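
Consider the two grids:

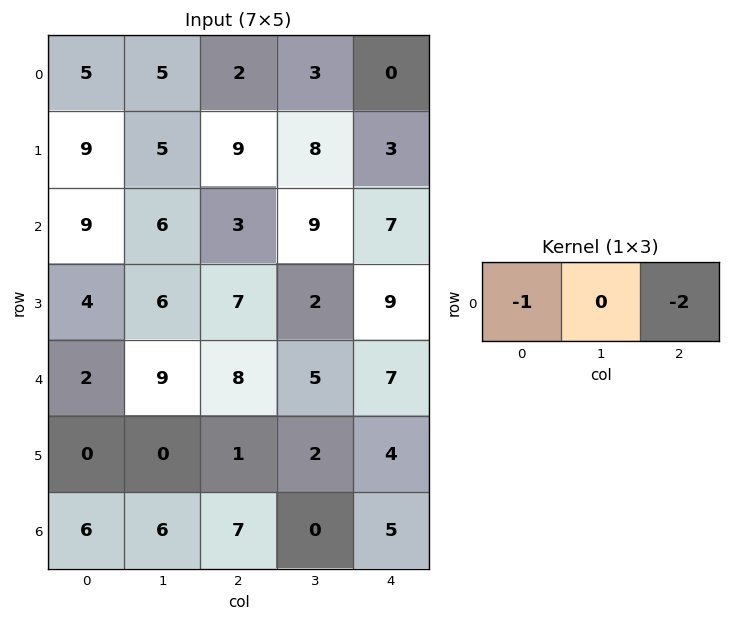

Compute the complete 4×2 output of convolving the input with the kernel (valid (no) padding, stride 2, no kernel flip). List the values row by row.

Output[0,0]: The receptive field on the input at this output position is [5 5 2]. Elementwise product with the kernel and sum: 5·-1 + 2·-2.
Output[0,1]: The receptive field on the input at this output position is [2 3 0]. Elementwise product with the kernel and sum: 2·-1 + 0·-2.

-9 -2
-15 -17
-18 -22
-20 -17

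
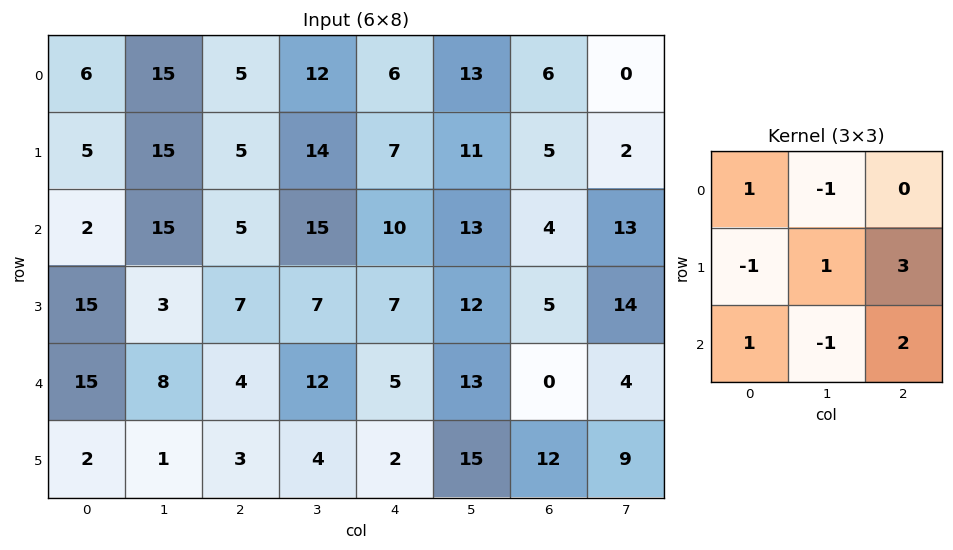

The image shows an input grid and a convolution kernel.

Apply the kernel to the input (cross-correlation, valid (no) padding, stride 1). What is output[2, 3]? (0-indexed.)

The receptive field on the input at this output position is [15 10 13 / 7 7 12 / 12 5 13]. Elementwise product with the kernel and sum: 15·1 + 10·-1 + 7·-1 + 7·1 + 12·3 + 12·1 + 5·-1 + 13·2.

74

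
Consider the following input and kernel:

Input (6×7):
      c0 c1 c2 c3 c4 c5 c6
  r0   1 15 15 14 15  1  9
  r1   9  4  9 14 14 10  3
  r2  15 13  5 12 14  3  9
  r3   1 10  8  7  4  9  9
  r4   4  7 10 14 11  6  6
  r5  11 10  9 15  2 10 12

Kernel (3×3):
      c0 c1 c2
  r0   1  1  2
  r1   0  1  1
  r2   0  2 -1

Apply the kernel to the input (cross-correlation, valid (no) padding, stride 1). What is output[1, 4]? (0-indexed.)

The receptive field on the input at this output position is [14 10 3 / 14 3 9 / 4 9 9]. Elementwise product with the kernel and sum: 14·1 + 10·1 + 3·2 + 3·1 + 9·1 + 9·2 + 9·-1.

51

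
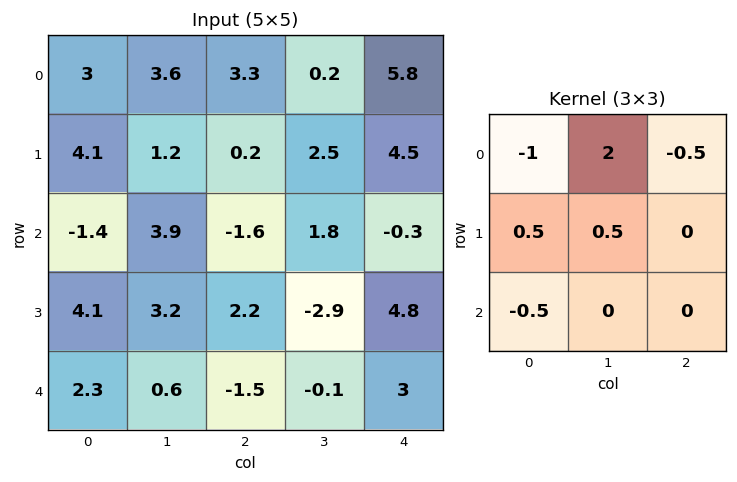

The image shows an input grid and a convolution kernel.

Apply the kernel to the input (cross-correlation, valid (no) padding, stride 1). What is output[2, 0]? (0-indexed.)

The receptive field on the input at this output position is [-1.4 3.9 -1.6 / 4.1 3.2 2.2 / 2.3 0.6 -1.5]. Elementwise product with the kernel and sum: -1.4·-1 + 3.9·2 + -1.6·-0.5 + 4.1·0.5 + 3.2·0.5 + 2.3·-0.5.

12.5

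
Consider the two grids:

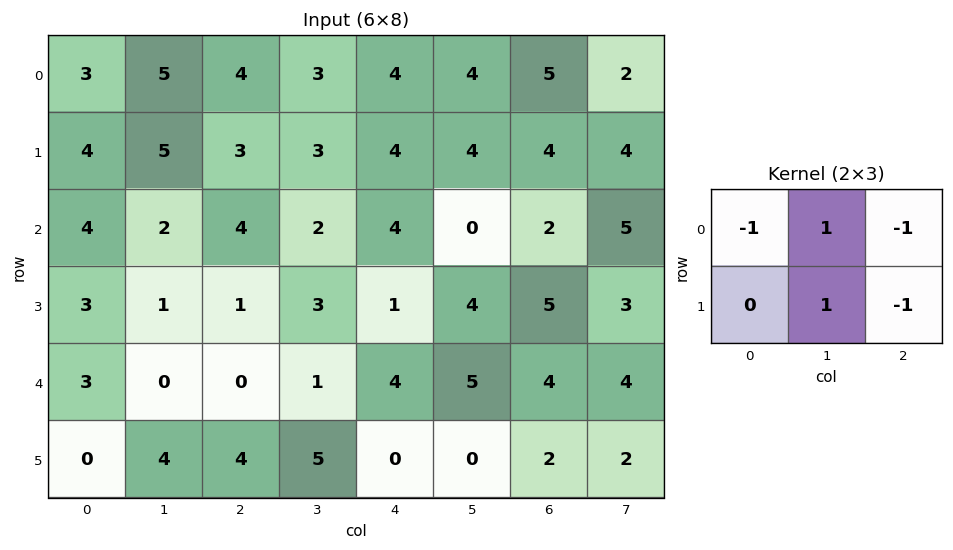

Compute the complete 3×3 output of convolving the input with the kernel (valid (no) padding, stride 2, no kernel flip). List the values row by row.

0 -6 -5
-6 -4 -7
-3 2 -5

Output[0,0]: The receptive field on the input at this output position is [3 5 4 / 4 5 3]. Elementwise product with the kernel and sum: 3·-1 + 5·1 + 4·-1 + 5·1 + 3·-1.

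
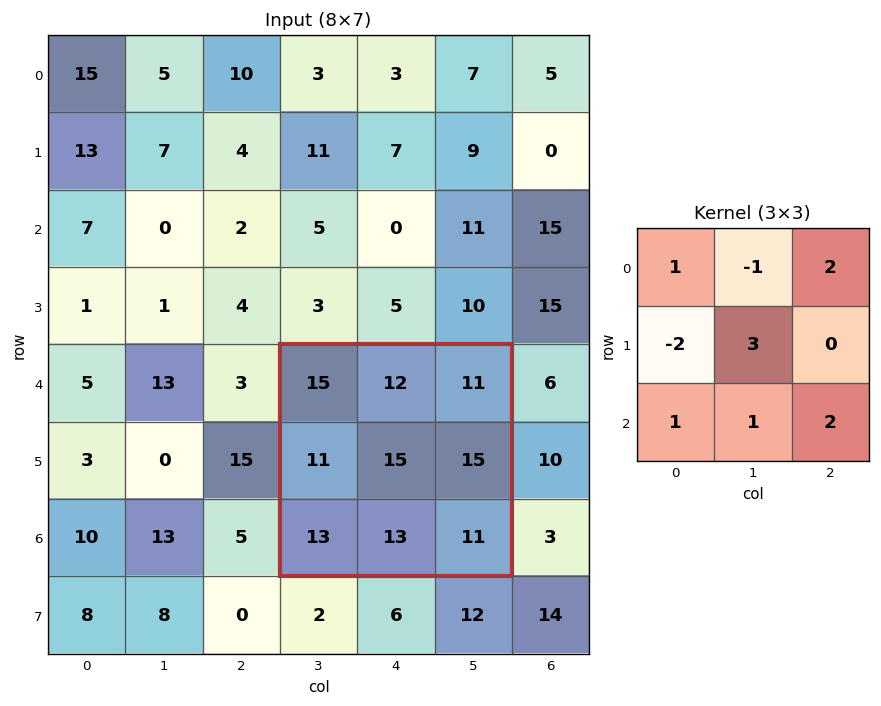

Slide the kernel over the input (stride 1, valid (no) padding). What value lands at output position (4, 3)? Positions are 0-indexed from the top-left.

The receptive field on the input at this output position is [15 12 11 / 11 15 15 / 13 13 11]. Elementwise product with the kernel and sum: 15·1 + 12·-1 + 11·2 + 11·-2 + 15·3 + 13·1 + 13·1 + 11·2.

96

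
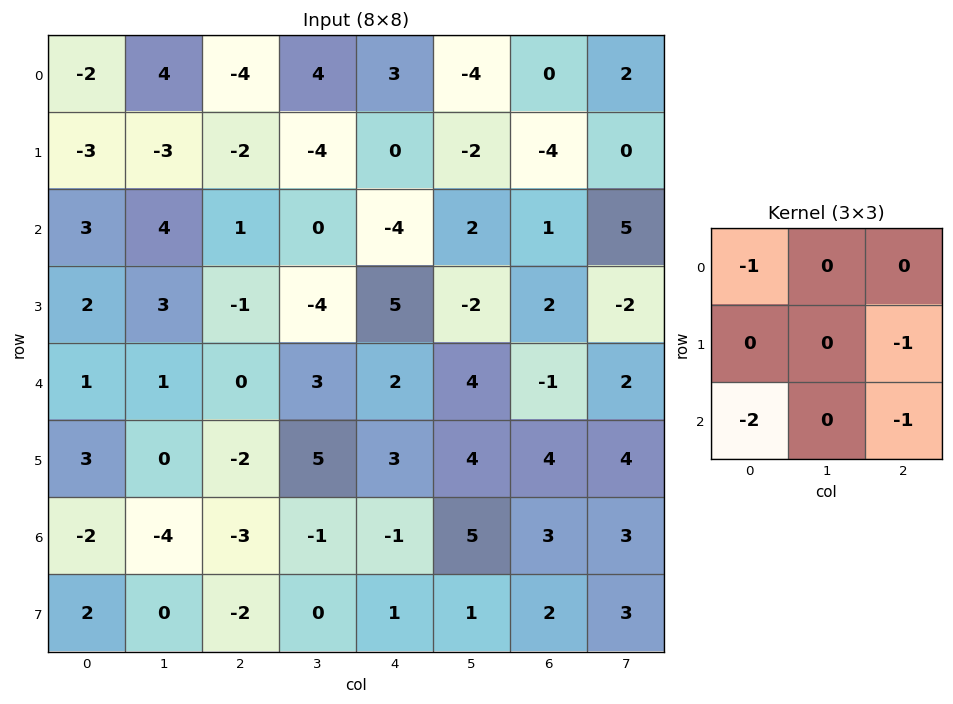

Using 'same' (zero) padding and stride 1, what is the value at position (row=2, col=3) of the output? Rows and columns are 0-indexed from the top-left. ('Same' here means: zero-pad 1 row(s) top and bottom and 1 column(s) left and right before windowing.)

3

The receptive field on the zero-padded input at this output position is [-2 -4 0 / 1 0 -4 / -1 -4 5]. Elementwise product with the kernel and sum: -2·-1 + -4·-1 + -1·-2 + 5·-1.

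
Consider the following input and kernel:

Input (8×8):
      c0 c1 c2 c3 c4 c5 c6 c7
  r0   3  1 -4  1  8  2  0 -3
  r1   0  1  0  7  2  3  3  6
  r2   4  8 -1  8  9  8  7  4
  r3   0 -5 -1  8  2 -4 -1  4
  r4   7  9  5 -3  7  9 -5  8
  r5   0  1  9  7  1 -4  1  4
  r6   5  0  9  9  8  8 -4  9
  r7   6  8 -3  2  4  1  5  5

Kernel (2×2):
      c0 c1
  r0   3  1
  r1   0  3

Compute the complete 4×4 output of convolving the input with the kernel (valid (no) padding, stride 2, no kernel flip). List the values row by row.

Output[0,0]: The receptive field on the input at this output position is [3 1 / 0 1]. Elementwise product with the kernel and sum: 3·3 + 1·1 + 1·3.

13 10 35 15
5 29 23 37
33 33 18 5
39 42 35 12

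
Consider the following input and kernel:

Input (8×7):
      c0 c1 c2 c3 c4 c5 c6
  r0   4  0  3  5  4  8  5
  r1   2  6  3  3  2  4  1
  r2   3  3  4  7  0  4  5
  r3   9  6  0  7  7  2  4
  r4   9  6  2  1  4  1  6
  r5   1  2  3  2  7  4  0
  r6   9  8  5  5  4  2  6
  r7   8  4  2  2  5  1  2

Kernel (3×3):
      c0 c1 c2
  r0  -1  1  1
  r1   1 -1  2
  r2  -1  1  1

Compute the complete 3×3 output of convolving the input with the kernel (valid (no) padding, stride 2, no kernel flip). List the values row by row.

5 13 18
6 13 25
8 22 10

Output[0,0]: The receptive field on the input at this output position is [4 0 3 / 2 6 3 / 3 3 4]. Elementwise product with the kernel and sum: 4·-1 + 0·1 + 3·1 + 2·1 + 6·-1 + 3·2 + 3·-1 + 3·1 + 4·1.
Output[0,1]: The receptive field on the input at this output position is [3 5 4 / 3 3 2 / 4 7 0]. Elementwise product with the kernel and sum: 3·-1 + 5·1 + 4·1 + 3·1 + 3·-1 + 2·2 + 4·-1 + 7·1 + 0·1.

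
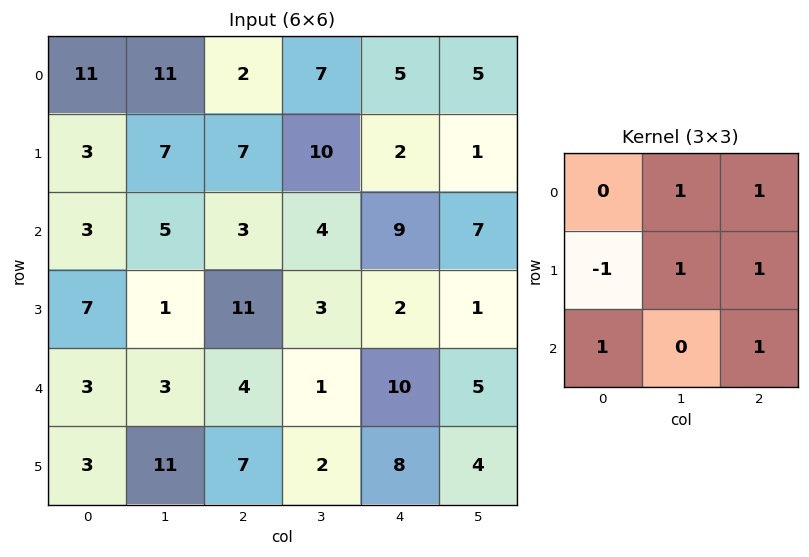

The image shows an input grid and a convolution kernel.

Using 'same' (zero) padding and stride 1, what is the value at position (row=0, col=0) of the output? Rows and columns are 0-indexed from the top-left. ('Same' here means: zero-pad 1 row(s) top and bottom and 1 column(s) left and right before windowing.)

The receptive field on the zero-padded input at this output position is [0 0 0 / 0 11 11 / 0 3 7]. Elementwise product with the kernel and sum: 0·1 + 0·1 + 0·-1 + 11·1 + 11·1 + 0·1 + 7·1.

29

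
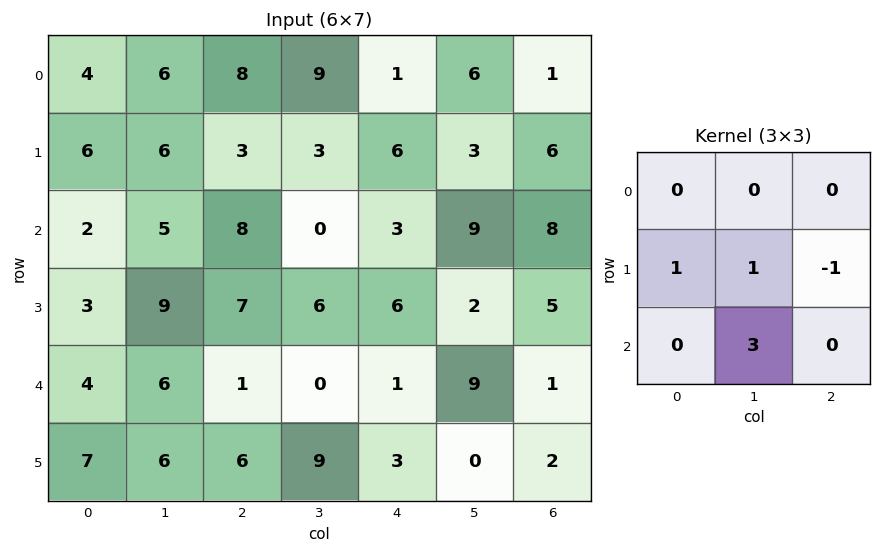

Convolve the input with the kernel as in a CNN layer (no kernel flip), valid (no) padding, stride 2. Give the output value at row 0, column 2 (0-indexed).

The receptive field on the input at this output position is [1 6 1 / 6 3 6 / 3 9 8]. Elementwise product with the kernel and sum: 6·1 + 3·1 + 6·-1 + 9·3.

30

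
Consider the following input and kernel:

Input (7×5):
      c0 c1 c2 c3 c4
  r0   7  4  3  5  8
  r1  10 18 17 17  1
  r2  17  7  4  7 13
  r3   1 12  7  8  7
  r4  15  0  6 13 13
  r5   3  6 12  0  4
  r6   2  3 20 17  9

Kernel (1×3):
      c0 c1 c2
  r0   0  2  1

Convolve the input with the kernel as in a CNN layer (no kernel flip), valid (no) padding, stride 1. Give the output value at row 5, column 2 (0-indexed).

4

The receptive field on the input at this output position is [12 0 4]. Elementwise product with the kernel and sum: 0·2 + 4·1.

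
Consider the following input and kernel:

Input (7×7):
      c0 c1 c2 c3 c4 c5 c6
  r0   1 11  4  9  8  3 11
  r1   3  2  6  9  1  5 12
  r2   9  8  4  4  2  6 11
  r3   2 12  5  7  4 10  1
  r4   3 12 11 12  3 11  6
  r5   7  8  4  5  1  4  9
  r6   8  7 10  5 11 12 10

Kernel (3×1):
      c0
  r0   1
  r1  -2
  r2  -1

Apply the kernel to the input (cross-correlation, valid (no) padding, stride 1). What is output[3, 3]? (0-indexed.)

-22

The receptive field on the input at this output position is [7 / 12 / 5]. Elementwise product with the kernel and sum: 7·1 + 12·-2 + 5·-1.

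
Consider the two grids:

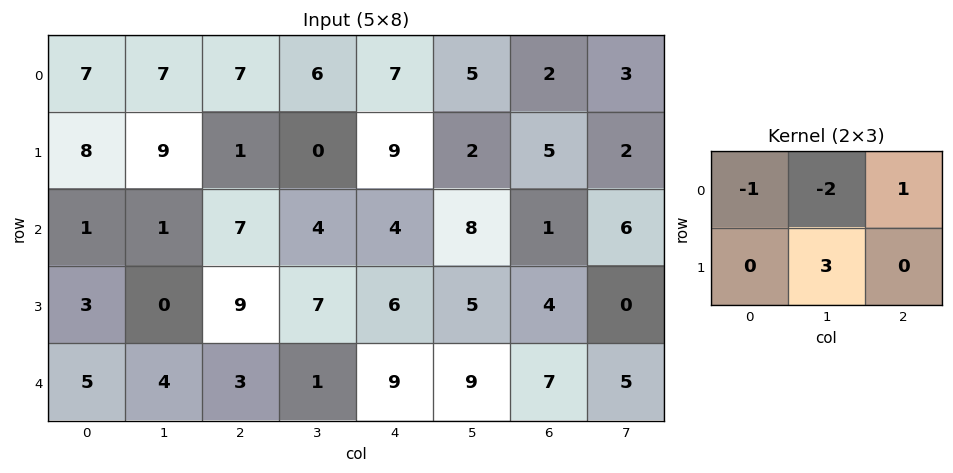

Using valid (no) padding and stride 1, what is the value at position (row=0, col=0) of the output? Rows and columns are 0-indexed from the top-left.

The receptive field on the input at this output position is [7 7 7 / 8 9 1]. Elementwise product with the kernel and sum: 7·-1 + 7·-2 + 7·1 + 9·3.

13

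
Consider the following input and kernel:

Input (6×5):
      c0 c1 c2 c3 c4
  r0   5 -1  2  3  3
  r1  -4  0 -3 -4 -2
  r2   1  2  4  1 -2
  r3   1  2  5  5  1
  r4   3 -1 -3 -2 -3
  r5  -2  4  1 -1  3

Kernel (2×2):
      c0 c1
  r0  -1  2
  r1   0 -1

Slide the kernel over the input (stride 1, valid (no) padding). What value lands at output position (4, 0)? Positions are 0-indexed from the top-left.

-9

The receptive field on the input at this output position is [3 -1 / -2 4]. Elementwise product with the kernel and sum: 3·-1 + -1·2 + 4·-1.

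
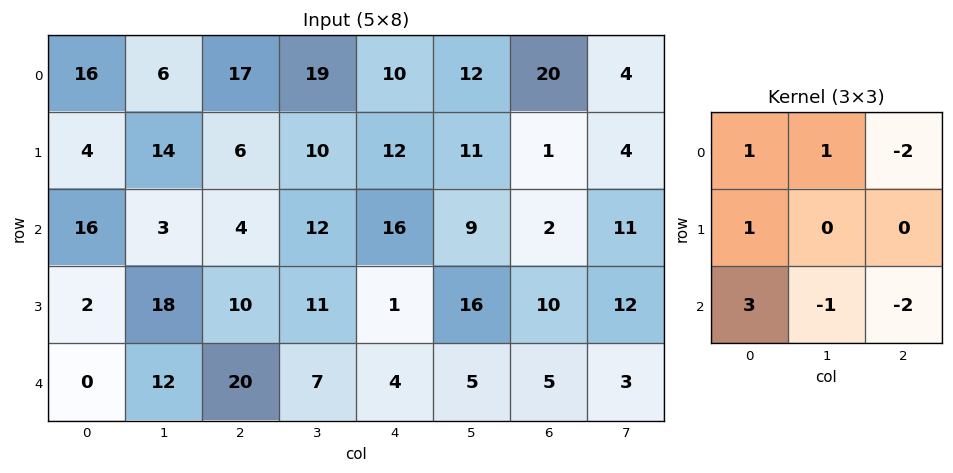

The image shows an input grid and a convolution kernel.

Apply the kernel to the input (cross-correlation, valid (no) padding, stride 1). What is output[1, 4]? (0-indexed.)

The receptive field on the input at this output position is [12 11 1 / 16 9 2 / 1 16 10]. Elementwise product with the kernel and sum: 12·1 + 11·1 + 1·-2 + 16·1 + 1·3 + 16·-1 + 10·-2.

4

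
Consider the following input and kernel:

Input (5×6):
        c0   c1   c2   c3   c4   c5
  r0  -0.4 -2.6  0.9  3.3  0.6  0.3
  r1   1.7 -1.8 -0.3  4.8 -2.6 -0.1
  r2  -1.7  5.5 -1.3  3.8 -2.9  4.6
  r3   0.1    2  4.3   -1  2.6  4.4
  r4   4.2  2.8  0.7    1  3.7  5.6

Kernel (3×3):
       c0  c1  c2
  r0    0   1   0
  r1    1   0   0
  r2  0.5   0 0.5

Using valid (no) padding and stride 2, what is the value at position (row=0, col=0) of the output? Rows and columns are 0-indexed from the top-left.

The receptive field on the input at this output position is [-0.4 -2.6 0.9 / 1.7 -1.8 -0.3 / -1.7 5.5 -1.3]. Elementwise product with the kernel and sum: -2.6·1 + 1.7·1 + -1.7·0.5 + -1.3·0.5.

-2.4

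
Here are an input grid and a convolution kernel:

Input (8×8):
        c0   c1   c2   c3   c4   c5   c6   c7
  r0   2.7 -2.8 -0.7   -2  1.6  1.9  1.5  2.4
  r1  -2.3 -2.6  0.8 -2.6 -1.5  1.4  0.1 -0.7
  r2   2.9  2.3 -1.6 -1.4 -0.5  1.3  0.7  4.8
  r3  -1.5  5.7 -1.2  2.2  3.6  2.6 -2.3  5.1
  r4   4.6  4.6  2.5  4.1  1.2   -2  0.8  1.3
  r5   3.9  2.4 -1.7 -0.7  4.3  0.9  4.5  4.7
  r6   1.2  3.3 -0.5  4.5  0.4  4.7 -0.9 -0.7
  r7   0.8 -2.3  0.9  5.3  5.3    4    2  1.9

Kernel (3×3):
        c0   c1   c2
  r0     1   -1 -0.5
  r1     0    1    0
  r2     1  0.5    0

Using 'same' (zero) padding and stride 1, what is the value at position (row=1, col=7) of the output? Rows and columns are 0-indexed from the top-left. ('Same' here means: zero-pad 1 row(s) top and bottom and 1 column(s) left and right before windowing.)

1.5

The receptive field on the zero-padded input at this output position is [1.5 2.4 0 / 0.1 -0.7 0 / 0.7 4.8 0]. Elementwise product with the kernel and sum: 1.5·1 + 2.4·-1 + 0·-0.5 + -0.7·1 + 0.7·1 + 4.8·0.5.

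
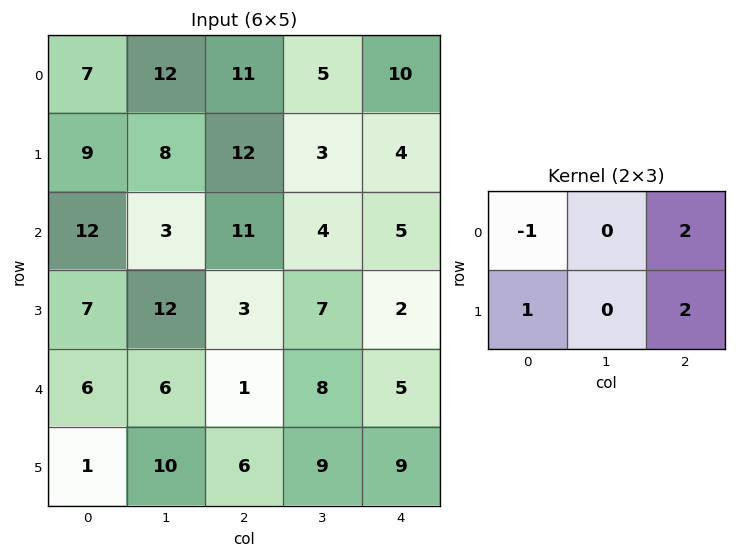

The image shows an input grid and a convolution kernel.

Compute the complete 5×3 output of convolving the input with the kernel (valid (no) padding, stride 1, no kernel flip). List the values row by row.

48 12 29
49 9 17
23 31 6
7 24 12
9 38 33

Output[0,0]: The receptive field on the input at this output position is [7 12 11 / 9 8 12]. Elementwise product with the kernel and sum: 7·-1 + 11·2 + 9·1 + 12·2.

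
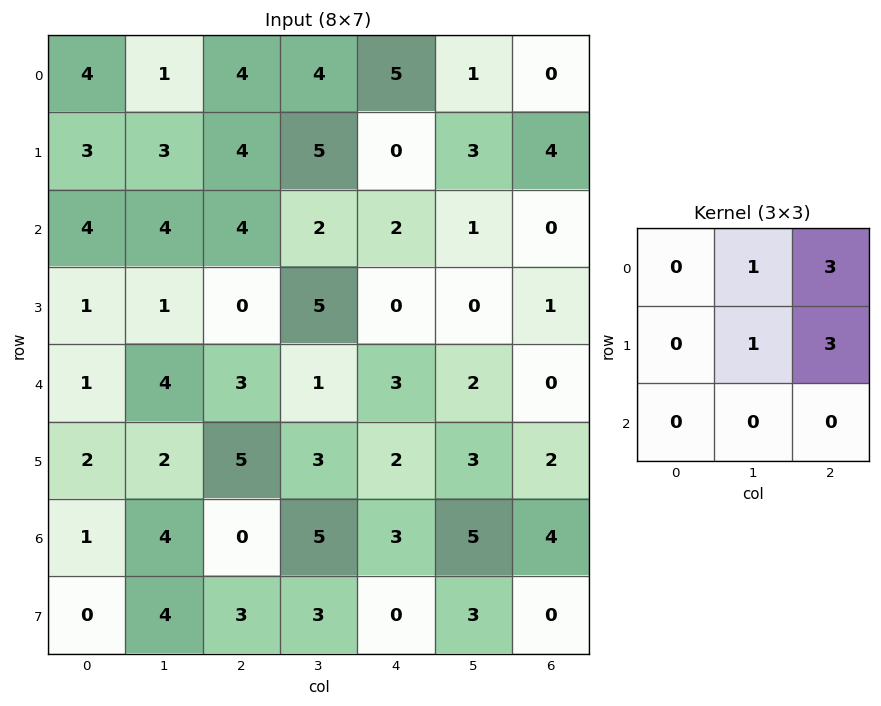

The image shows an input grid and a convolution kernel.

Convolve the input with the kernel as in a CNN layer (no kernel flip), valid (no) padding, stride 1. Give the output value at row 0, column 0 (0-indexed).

The receptive field on the input at this output position is [4 1 4 / 3 3 4 / 4 4 4]. Elementwise product with the kernel and sum: 1·1 + 4·3 + 3·1 + 4·3.

28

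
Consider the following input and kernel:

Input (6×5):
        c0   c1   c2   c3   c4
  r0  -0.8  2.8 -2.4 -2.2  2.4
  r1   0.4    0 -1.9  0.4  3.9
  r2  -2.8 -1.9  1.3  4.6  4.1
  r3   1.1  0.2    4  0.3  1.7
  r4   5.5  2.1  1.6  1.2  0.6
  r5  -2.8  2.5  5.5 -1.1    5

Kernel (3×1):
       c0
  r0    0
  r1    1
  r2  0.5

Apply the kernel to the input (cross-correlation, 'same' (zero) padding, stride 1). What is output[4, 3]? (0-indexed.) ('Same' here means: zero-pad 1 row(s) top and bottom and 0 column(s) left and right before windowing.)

The receptive field on the zero-padded input at this output position is [0.3 / 1.2 / -1.1]. Elementwise product with the kernel and sum: 1.2·1 + -1.1·0.5.

0.65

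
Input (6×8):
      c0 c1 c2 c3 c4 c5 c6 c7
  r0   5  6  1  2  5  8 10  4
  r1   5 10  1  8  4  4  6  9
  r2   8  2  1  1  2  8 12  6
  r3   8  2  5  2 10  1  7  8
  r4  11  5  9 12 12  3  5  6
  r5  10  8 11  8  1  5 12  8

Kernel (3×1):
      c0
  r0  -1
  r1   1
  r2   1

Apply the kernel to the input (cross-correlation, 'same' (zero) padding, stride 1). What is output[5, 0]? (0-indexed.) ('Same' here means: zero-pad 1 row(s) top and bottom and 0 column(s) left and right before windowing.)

-1

The receptive field on the zero-padded input at this output position is [11 / 10 / 0]. Elementwise product with the kernel and sum: 11·-1 + 10·1 + 0·1.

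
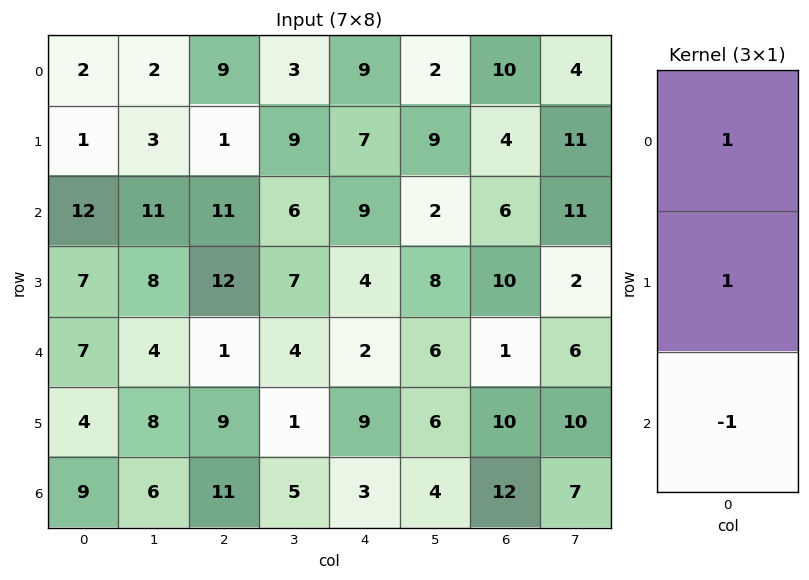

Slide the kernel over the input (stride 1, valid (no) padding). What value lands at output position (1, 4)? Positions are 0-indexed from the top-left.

12

The receptive field on the input at this output position is [7 / 9 / 4]. Elementwise product with the kernel and sum: 7·1 + 9·1 + 4·-1.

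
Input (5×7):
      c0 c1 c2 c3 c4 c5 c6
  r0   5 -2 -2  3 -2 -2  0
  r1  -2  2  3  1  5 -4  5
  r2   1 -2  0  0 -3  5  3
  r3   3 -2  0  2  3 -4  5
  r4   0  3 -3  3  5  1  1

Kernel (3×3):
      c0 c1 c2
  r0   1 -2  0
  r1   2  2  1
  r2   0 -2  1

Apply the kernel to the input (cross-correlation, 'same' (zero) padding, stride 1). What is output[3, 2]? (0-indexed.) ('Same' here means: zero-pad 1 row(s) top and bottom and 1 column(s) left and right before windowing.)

The receptive field on the zero-padded input at this output position is [-2 0 0 / -2 0 2 / 3 -3 3]. Elementwise product with the kernel and sum: -2·1 + 0·-2 + -2·2 + 0·2 + 2·1 + -3·-2 + 3·1.

5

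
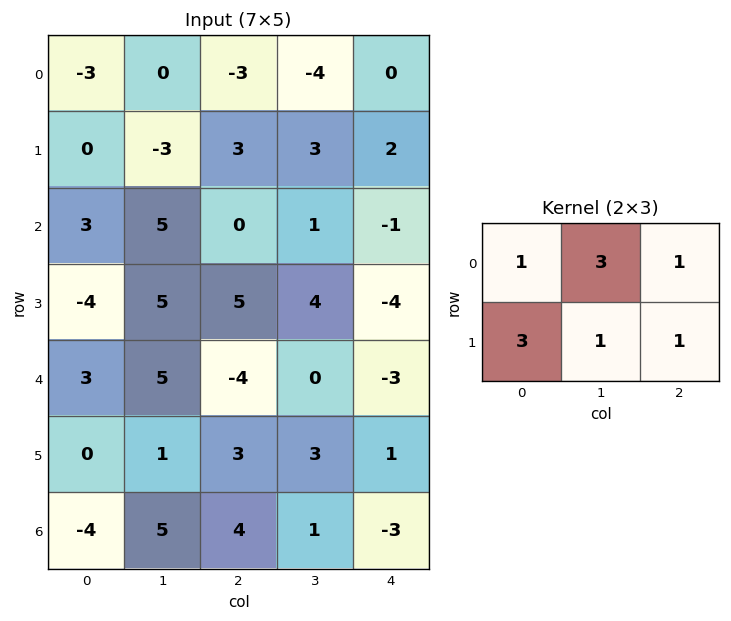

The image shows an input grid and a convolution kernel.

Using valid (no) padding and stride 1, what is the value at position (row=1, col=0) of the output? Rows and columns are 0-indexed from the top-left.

8

The receptive field on the input at this output position is [0 -3 3 / 3 5 0]. Elementwise product with the kernel and sum: 0·1 + -3·3 + 3·1 + 3·3 + 5·1 + 0·1.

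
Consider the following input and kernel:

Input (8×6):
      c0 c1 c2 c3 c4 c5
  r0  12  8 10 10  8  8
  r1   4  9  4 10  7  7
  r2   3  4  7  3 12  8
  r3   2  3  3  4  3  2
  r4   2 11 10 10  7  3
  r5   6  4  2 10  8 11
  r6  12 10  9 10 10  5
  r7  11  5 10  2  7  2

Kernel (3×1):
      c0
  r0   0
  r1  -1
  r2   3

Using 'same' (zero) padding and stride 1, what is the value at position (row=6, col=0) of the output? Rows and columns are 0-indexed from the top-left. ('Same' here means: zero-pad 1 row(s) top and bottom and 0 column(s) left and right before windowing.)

The receptive field on the zero-padded input at this output position is [6 / 12 / 11]. Elementwise product with the kernel and sum: 12·-1 + 11·3.

21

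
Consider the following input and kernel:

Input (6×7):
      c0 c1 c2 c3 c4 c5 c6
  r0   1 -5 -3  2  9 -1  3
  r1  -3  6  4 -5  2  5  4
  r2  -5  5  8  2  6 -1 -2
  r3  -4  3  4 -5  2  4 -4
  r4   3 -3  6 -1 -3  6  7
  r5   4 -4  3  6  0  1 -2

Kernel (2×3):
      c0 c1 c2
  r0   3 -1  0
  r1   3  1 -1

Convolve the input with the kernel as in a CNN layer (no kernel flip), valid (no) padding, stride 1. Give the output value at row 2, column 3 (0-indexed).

The receptive field on the input at this output position is [2 6 -1 / -5 2 4]. Elementwise product with the kernel and sum: 2·3 + 6·-1 + -5·3 + 2·1 + 4·-1.

-17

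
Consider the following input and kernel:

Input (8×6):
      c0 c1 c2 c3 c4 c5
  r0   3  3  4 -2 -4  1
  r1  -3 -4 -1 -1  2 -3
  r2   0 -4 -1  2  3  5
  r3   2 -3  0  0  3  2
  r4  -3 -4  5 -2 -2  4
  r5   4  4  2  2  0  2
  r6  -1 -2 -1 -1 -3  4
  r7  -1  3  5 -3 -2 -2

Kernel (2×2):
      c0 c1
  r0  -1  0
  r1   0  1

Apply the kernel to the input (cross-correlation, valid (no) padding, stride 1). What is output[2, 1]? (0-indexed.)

4

The receptive field on the input at this output position is [-4 -1 / -3 0]. Elementwise product with the kernel and sum: -4·-1 + 0·1.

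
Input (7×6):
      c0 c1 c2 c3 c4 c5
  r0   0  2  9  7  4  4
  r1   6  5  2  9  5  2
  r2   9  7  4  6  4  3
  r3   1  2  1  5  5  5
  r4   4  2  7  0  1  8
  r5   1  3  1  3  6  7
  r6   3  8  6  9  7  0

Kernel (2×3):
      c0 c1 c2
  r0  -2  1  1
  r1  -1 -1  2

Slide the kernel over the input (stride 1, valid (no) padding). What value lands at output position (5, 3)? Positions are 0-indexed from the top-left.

The receptive field on the input at this output position is [3 6 7 / 9 7 0]. Elementwise product with the kernel and sum: 3·-2 + 6·1 + 7·1 + 9·-1 + 7·-1 + 0·2.

-9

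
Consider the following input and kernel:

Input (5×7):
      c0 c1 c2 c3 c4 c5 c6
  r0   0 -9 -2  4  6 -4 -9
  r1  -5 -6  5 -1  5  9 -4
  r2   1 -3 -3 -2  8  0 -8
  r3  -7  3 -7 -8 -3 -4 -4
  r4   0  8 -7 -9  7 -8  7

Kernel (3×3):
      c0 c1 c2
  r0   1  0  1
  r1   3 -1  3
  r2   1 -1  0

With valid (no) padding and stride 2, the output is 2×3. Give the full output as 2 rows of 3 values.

Output[0,0]: The receptive field on the input at this output position is [0 -9 -2 / -5 -6 5 / 1 -3 -3]. Elementwise product with the kernel and sum: 0·1 + -2·1 + -5·3 + -6·-1 + 5·3 + 1·1 + -3·-1.

8 34 -1
-55 -15 -2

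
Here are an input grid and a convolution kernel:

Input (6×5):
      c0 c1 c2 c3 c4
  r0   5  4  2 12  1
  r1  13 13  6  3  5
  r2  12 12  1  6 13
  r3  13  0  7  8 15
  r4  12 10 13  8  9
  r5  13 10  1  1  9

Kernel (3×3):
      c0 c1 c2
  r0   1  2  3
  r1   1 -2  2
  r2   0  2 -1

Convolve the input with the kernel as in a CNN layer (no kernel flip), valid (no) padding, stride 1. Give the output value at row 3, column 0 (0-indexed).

The receptive field on the input at this output position is [13 0 7 / 12 10 13 / 13 10 1]. Elementwise product with the kernel and sum: 13·1 + 0·2 + 7·3 + 12·1 + 10·-2 + 13·2 + 10·2 + 1·-1.

71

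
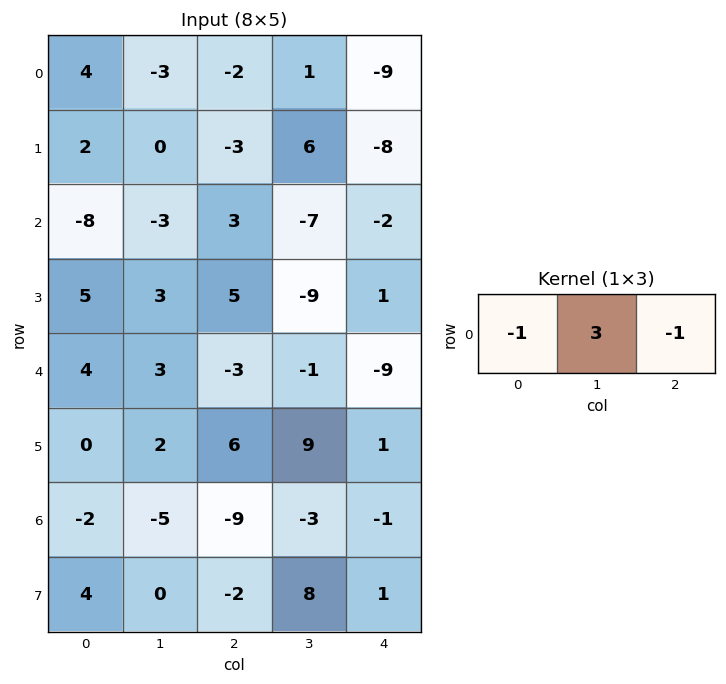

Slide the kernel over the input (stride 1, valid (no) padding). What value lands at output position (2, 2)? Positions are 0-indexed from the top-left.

The receptive field on the input at this output position is [3 -7 -2]. Elementwise product with the kernel and sum: 3·-1 + -7·3 + -2·-1.

-22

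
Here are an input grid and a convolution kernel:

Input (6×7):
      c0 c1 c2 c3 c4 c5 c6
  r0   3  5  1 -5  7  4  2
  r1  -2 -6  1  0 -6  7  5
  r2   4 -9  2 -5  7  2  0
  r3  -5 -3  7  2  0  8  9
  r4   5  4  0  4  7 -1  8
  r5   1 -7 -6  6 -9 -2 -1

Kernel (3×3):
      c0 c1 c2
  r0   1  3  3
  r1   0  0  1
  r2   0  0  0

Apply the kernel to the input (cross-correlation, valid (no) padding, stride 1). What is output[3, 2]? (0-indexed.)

20

The receptive field on the input at this output position is [7 2 0 / 0 4 7 / -6 6 -9]. Elementwise product with the kernel and sum: 7·1 + 2·3 + 0·3 + 7·1.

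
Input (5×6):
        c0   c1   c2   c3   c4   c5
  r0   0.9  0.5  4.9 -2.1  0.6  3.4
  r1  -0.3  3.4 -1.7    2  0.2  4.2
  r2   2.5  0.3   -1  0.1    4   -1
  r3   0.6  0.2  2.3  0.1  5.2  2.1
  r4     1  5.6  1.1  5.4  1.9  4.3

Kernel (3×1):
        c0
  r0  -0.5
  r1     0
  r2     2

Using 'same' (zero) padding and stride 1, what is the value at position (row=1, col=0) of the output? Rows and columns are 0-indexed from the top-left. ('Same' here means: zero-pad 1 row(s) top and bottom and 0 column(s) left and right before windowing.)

The receptive field on the zero-padded input at this output position is [0.9 / -0.3 / 2.5]. Elementwise product with the kernel and sum: 0.9·-0.5 + 2.5·2.

4.55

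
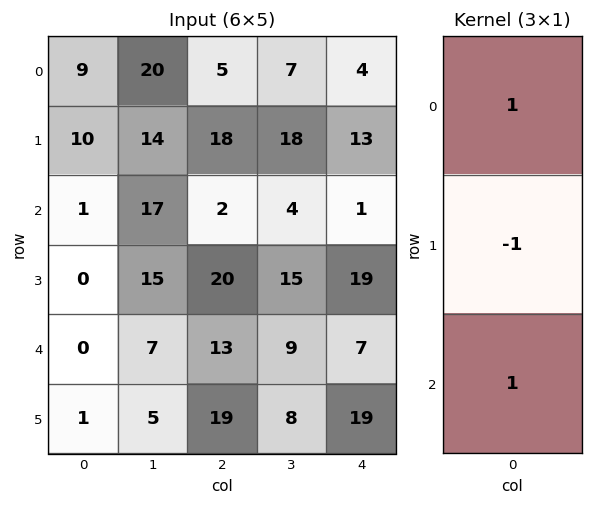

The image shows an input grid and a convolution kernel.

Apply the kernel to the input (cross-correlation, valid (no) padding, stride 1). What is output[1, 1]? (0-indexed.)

12

The receptive field on the input at this output position is [14 / 17 / 15]. Elementwise product with the kernel and sum: 14·1 + 17·-1 + 15·1.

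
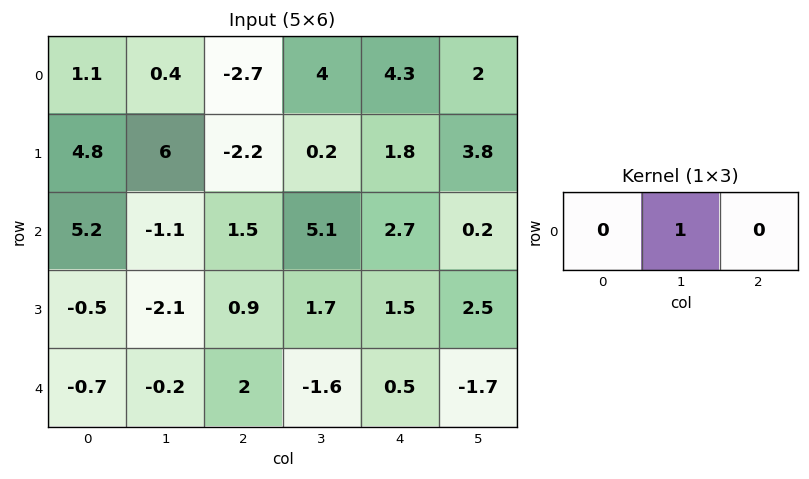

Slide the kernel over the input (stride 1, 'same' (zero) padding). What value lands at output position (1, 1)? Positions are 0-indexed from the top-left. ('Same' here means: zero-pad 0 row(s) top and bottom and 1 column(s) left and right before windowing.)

6

The receptive field on the zero-padded input at this output position is [4.8 6 -2.2]. Elementwise product with the kernel and sum: 6·1.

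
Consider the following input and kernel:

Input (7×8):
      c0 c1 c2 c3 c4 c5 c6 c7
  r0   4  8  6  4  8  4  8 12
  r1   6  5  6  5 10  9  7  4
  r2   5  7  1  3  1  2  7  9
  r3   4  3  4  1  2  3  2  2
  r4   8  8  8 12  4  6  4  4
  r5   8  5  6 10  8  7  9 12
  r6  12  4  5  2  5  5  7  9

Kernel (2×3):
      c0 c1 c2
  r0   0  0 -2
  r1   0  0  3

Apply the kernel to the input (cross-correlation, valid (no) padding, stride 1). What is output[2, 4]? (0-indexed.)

-8

The receptive field on the input at this output position is [1 2 7 / 2 3 2]. Elementwise product with the kernel and sum: 7·-2 + 2·3.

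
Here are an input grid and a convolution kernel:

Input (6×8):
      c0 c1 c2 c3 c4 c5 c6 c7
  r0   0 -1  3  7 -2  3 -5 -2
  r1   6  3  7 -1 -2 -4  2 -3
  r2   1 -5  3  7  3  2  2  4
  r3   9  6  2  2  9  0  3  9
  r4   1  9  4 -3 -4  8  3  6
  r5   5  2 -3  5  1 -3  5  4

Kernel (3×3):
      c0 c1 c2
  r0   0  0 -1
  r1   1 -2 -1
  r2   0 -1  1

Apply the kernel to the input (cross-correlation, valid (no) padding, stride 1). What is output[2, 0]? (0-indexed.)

-13

The receptive field on the input at this output position is [1 -5 3 / 9 6 2 / 1 9 4]. Elementwise product with the kernel and sum: 3·-1 + 9·1 + 6·-2 + 2·-1 + 9·-1 + 4·1.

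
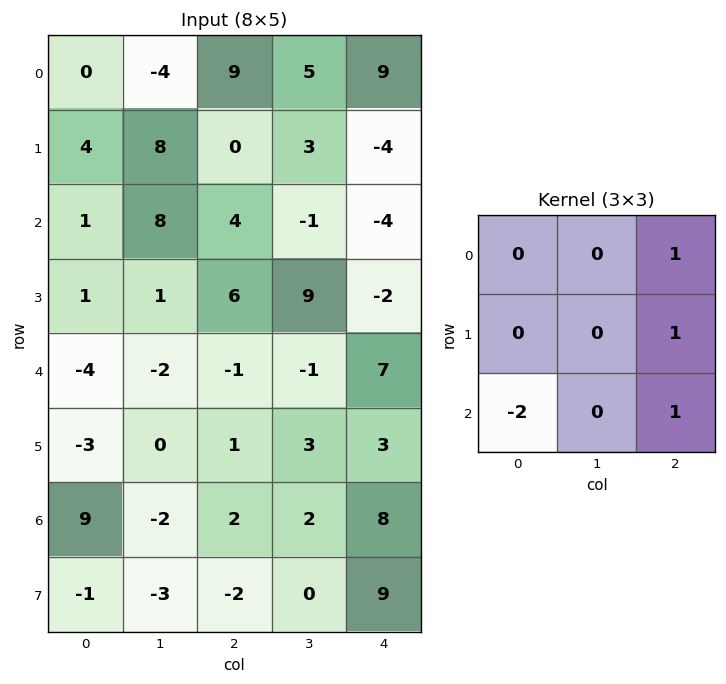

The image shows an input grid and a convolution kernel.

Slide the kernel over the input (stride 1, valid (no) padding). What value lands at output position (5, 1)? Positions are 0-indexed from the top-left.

11

The receptive field on the input at this output position is [0 1 3 / -2 2 2 / -3 -2 0]. Elementwise product with the kernel and sum: 3·1 + 2·1 + -3·-2 + 0·1.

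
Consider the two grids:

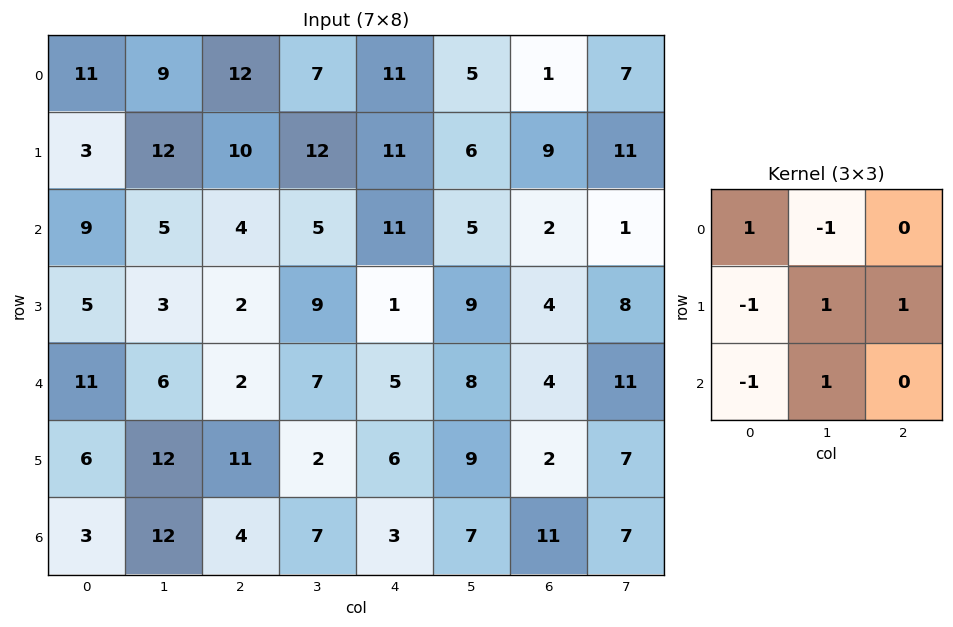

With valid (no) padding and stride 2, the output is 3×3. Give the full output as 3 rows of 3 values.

Output[0,0]: The receptive field on the input at this output position is [11 9 12 / 3 12 10 / 9 5 4]. Elementwise product with the kernel and sum: 11·1 + 9·-1 + 3·-1 + 12·1 + 10·1 + 9·-1 + 5·1.

17 19 4
-1 12 21
31 -5 6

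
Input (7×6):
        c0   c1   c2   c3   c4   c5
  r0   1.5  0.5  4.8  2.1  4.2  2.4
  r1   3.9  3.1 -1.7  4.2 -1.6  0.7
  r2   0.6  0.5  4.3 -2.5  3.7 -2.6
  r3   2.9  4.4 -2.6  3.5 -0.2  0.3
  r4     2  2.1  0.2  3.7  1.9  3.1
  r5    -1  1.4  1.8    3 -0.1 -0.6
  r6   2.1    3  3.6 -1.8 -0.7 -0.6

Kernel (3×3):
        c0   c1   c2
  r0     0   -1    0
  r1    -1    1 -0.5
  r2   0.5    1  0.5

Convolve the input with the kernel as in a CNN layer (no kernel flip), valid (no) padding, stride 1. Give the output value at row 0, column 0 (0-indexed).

The receptive field on the input at this output position is [1.5 0.5 4.8 / 3.9 3.1 -1.7 / 0.6 0.5 4.3]. Elementwise product with the kernel and sum: 0.5·-1 + 3.9·-1 + 3.1·1 + -1.7·-0.5 + 0.6·0.5 + 0.5·1 + 4.3·0.5.

2.5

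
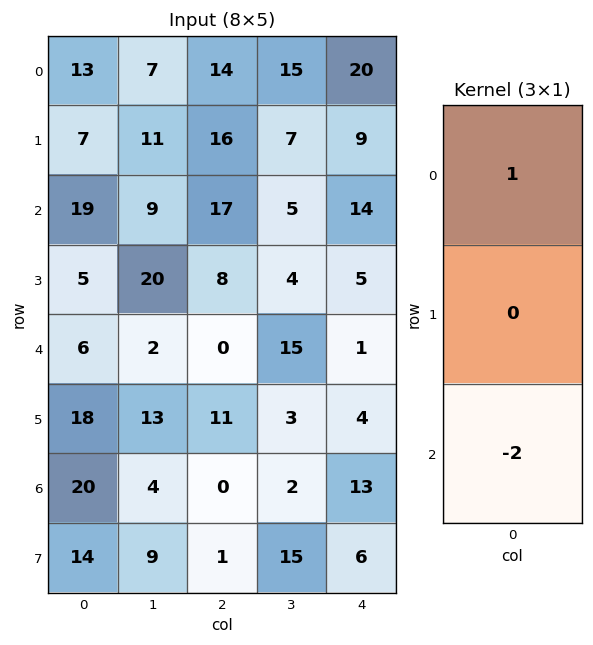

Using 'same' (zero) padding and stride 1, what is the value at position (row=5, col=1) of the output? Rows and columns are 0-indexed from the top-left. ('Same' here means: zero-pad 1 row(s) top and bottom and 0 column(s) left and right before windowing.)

The receptive field on the zero-padded input at this output position is [2 / 13 / 4]. Elementwise product with the kernel and sum: 2·1 + 4·-2.

-6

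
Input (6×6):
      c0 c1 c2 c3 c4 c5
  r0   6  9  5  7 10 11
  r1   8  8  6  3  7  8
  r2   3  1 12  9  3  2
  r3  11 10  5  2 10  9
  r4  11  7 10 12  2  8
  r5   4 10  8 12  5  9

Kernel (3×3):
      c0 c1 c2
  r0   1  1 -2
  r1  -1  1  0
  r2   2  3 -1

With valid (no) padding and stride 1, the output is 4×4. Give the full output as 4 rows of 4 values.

Output[0,0]: The receptive field on the input at this output position is [6 9 5 / 8 8 6 / 3 1 12]. Elementwise product with the kernel and sum: 6·1 + 9·1 + 5·-2 + 8·-1 + 8·1 + 3·2 + 1·3 + 12·-1.
Output[0,1]: The receptive field on the input at this output position is [9 5 7 / 8 6 3 / 1 12 9]. Elementwise product with the kernel and sum: 9·1 + 5·1 + 7·-2 + 8·-1 + 6·1 + 1·2 + 12·3 + 9·-1.

2 27 37 24
49 52 -2 13
12 22 66 38
37 46 36 14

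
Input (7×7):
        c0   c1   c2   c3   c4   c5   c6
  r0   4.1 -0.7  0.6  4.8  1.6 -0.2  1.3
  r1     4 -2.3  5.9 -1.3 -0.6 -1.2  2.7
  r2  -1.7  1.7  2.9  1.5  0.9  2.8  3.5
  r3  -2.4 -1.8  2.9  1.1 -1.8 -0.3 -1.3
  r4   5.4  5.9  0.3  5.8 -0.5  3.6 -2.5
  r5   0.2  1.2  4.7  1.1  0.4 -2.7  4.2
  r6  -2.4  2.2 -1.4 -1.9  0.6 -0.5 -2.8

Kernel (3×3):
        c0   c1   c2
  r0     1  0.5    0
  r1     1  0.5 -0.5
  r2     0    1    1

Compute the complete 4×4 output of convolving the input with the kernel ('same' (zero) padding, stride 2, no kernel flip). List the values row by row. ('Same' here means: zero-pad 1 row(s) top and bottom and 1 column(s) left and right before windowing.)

4.1 1.8 3.9 3.15
-3.9 7.05 -3.15 3.4
-0.05 8.6 1.65 5.6
-2.2 6 -0.05 -2.5

Output[0,0]: The receptive field on the zero-padded input at this output position is [0 0 0 / 0 4.1 -0.7 / 0 4 -2.3]. Elementwise product with the kernel and sum: 0·1 + 0·0.5 + 0·1 + 4.1·0.5 + -0.7·-0.5 + 4·1 + -2.3·1.
Output[0,1]: The receptive field on the zero-padded input at this output position is [0 0 0 / -0.7 0.6 4.8 / -2.3 5.9 -1.3]. Elementwise product with the kernel and sum: 0·1 + 0·0.5 + -0.7·1 + 0.6·0.5 + 4.8·-0.5 + 5.9·1 + -1.3·1.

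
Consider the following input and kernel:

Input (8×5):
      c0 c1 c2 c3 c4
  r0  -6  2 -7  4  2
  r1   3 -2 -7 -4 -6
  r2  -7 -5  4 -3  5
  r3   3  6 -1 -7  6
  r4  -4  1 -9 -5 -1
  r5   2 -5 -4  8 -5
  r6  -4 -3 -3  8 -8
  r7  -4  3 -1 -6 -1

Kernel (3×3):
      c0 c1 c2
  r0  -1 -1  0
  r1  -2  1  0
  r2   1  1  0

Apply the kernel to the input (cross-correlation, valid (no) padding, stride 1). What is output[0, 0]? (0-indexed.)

The receptive field on the input at this output position is [-6 2 -7 / 3 -2 -7 / -7 -5 4]. Elementwise product with the kernel and sum: -6·-1 + 2·-1 + 3·-2 + -2·1 + -7·1 + -5·1.

-16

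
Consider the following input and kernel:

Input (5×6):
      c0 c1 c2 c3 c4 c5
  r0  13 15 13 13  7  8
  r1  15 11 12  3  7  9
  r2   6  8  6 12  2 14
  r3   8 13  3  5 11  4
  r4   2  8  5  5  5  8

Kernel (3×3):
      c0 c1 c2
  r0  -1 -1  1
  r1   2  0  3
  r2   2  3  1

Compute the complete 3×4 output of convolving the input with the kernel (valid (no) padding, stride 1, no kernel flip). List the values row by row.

Output[0,0]: The receptive field on the input at this output position is [13 15 13 / 15 11 12 / 6 8 6]. Elementwise product with the kernel and sum: 13·-1 + 15·-1 + 13·1 + 15·2 + 12·3 + 6·2 + 8·3 + 6·1.
Output[0,1]: The receptive field on the input at this output position is [15 13 13 / 11 12 3 / 8 6 12]. Elementwise product with the kernel and sum: 15·-1 + 13·-1 + 13·1 + 11·2 + 3·3 + 8·2 + 6·3 + 12·1.

93 62 76 65
74 72 42 112
50 75 53 55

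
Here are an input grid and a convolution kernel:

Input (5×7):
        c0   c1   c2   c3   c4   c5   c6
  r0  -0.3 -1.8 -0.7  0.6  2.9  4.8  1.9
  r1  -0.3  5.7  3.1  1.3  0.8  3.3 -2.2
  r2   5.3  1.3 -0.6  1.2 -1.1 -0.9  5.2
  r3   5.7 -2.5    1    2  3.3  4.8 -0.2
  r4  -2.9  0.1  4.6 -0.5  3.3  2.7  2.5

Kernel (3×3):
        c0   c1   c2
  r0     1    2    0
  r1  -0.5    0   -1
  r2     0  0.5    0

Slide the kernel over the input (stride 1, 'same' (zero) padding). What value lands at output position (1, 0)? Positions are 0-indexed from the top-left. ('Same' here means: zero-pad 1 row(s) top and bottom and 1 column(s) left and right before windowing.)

-3.65

The receptive field on the zero-padded input at this output position is [0 -0.3 -1.8 / 0 -0.3 5.7 / 0 5.3 1.3]. Elementwise product with the kernel and sum: 0·1 + -0.3·2 + 0·-0.5 + 5.7·-1 + 5.3·0.5.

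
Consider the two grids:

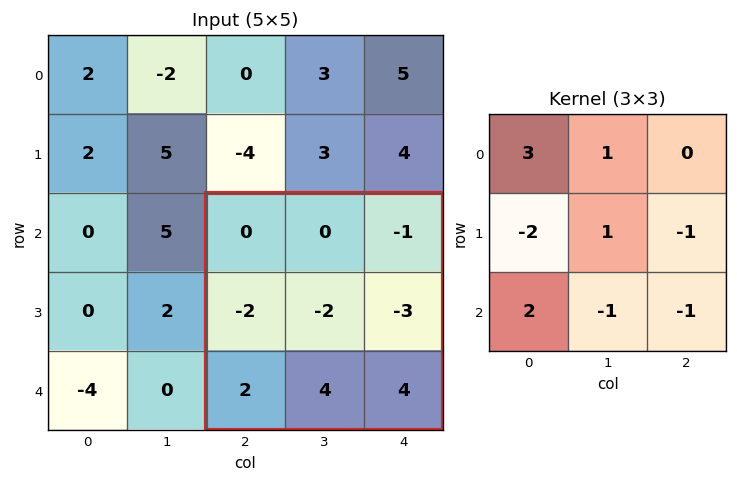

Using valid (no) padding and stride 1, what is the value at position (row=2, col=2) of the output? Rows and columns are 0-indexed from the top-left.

1

The receptive field on the input at this output position is [0 0 -1 / -2 -2 -3 / 2 4 4]. Elementwise product with the kernel and sum: 0·3 + 0·1 + -2·-2 + -2·1 + -3·-1 + 2·2 + 4·-1 + 4·-1.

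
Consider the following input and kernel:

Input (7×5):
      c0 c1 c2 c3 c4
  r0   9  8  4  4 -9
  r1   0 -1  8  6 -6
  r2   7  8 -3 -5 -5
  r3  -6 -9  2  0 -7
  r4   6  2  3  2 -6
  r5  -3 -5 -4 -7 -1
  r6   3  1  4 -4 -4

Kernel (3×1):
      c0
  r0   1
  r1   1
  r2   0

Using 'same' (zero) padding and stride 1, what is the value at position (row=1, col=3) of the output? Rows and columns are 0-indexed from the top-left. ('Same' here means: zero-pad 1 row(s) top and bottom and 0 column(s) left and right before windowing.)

10

The receptive field on the zero-padded input at this output position is [4 / 6 / -5]. Elementwise product with the kernel and sum: 4·1 + 6·1.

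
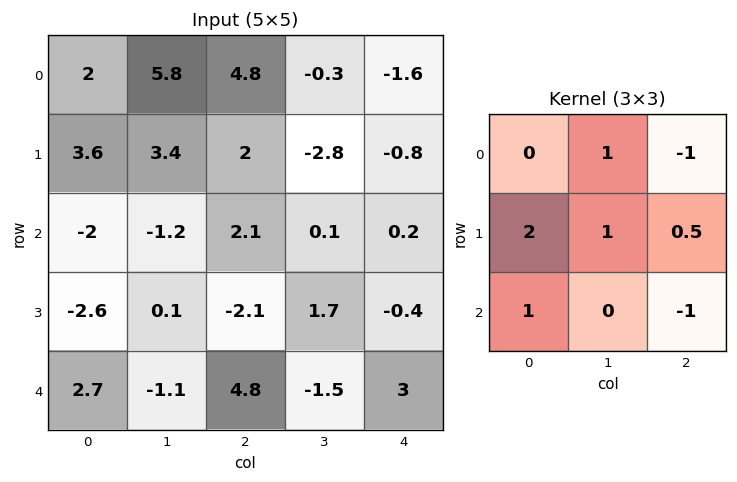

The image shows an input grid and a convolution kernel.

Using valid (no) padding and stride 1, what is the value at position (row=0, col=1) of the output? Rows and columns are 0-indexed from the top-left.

The receptive field on the input at this output position is [5.8 4.8 -0.3 / 3.4 2 -2.8 / -1.2 2.1 0.1]. Elementwise product with the kernel and sum: 4.8·1 + -0.3·-1 + 3.4·2 + 2·1 + -2.8·0.5 + -1.2·1 + 0.1·-1.

11.2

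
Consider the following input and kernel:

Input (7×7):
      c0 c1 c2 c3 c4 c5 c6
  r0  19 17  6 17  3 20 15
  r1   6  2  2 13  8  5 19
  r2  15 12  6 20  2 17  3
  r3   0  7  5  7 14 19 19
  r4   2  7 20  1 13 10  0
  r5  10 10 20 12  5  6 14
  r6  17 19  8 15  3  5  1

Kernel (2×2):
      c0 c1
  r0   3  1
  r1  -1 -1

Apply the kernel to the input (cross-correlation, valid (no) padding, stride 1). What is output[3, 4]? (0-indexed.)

38

The receptive field on the input at this output position is [14 19 / 13 10]. Elementwise product with the kernel and sum: 14·3 + 19·1 + 13·-1 + 10·-1.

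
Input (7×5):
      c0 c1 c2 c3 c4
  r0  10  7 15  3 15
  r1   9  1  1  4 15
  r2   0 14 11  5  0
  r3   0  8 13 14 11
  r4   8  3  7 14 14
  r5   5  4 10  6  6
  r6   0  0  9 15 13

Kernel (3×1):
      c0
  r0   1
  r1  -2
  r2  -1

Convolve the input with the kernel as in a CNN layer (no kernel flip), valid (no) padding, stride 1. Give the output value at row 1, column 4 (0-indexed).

4

The receptive field on the input at this output position is [15 / 0 / 11]. Elementwise product with the kernel and sum: 15·1 + 0·-2 + 11·-1.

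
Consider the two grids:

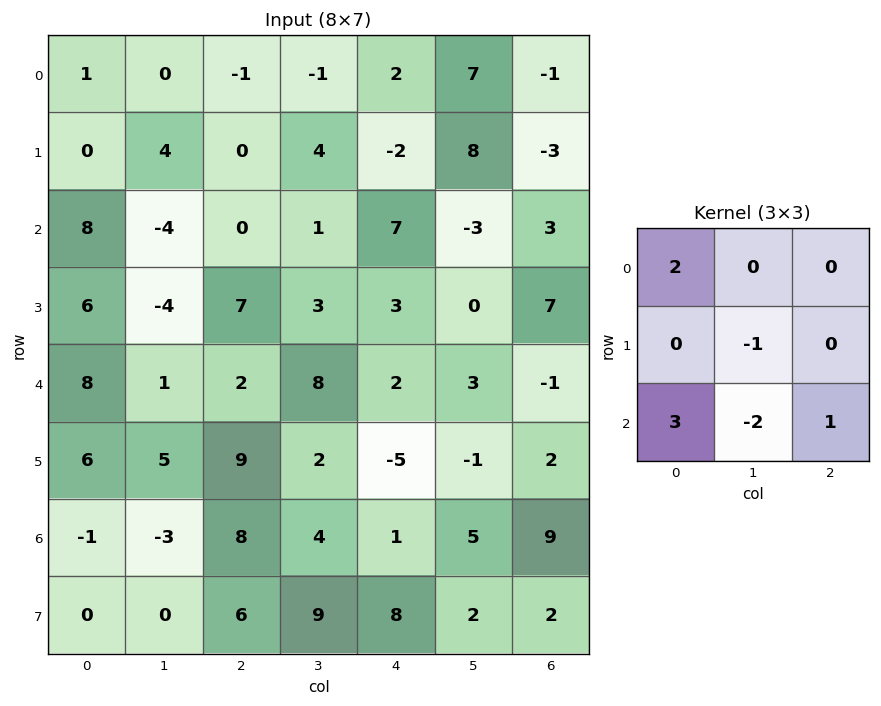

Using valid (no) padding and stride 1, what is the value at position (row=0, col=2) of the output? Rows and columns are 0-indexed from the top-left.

The receptive field on the input at this output position is [-1 -1 2 / 0 4 -2 / 0 1 7]. Elementwise product with the kernel and sum: -1·2 + 4·-1 + 0·3 + 1·-2 + 7·1.

-1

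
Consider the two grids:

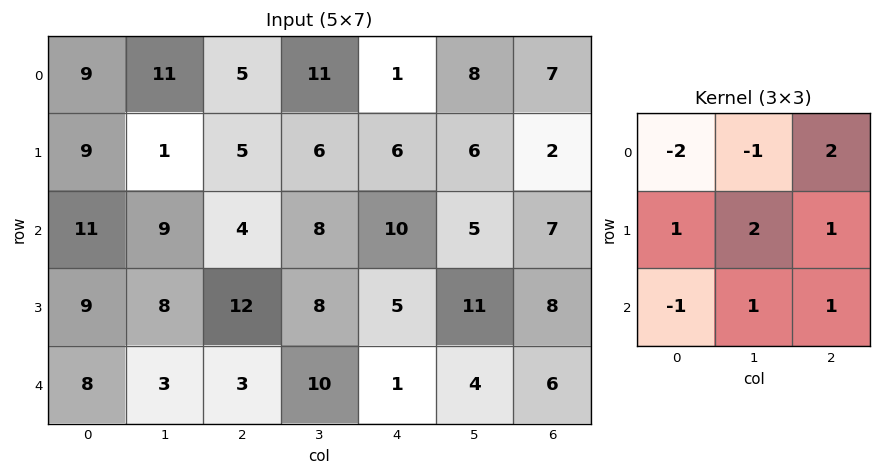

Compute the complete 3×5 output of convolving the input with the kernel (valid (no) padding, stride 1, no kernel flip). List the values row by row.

-1 15 18 24 26
35 42 27 35 27
12 44 45 8 33

Output[0,0]: The receptive field on the input at this output position is [9 11 5 / 9 1 5 / 11 9 4]. Elementwise product with the kernel and sum: 9·-2 + 11·-1 + 5·2 + 9·1 + 1·2 + 5·1 + 11·-1 + 9·1 + 4·1.
Output[0,1]: The receptive field on the input at this output position is [11 5 11 / 1 5 6 / 9 4 8]. Elementwise product with the kernel and sum: 11·-2 + 5·-1 + 11·2 + 1·1 + 5·2 + 6·1 + 9·-1 + 4·1 + 8·1.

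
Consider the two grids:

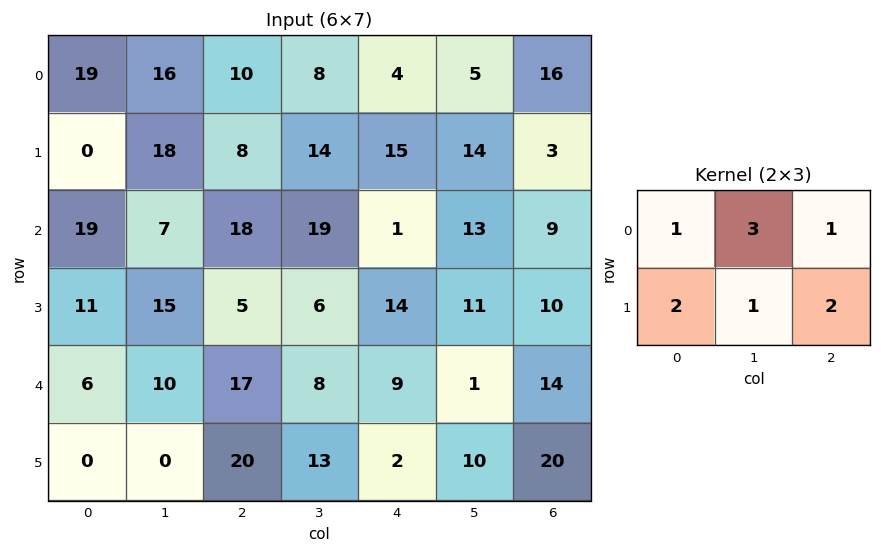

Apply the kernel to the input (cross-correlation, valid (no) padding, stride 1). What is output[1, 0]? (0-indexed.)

143

The receptive field on the input at this output position is [0 18 8 / 19 7 18]. Elementwise product with the kernel and sum: 0·1 + 18·3 + 8·1 + 19·2 + 7·1 + 18·2.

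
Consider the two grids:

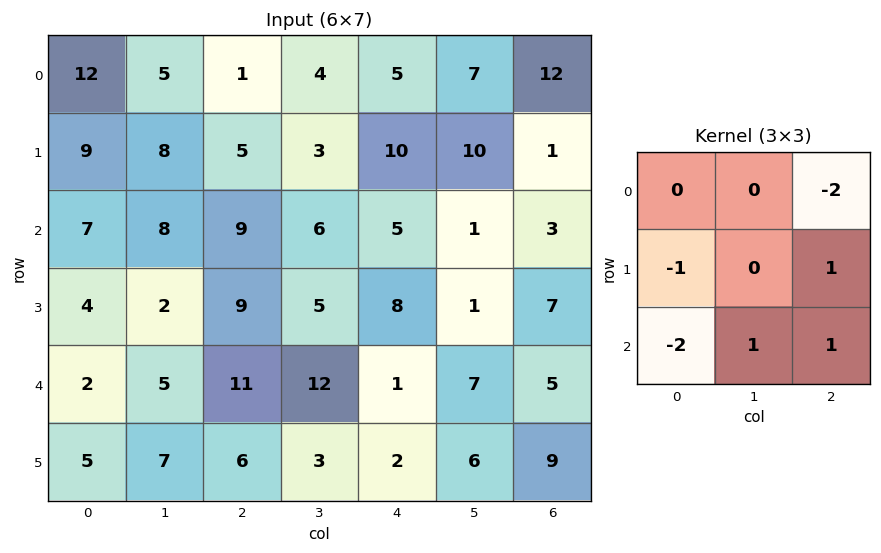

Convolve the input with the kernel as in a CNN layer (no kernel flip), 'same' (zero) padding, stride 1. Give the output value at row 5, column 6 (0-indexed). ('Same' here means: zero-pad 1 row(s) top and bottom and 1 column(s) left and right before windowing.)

-6

The receptive field on the zero-padded input at this output position is [7 5 0 / 6 9 0 / 0 0 0]. Elementwise product with the kernel and sum: 0·-2 + 6·-1 + 0·1 + 0·-2 + 0·1 + 0·1.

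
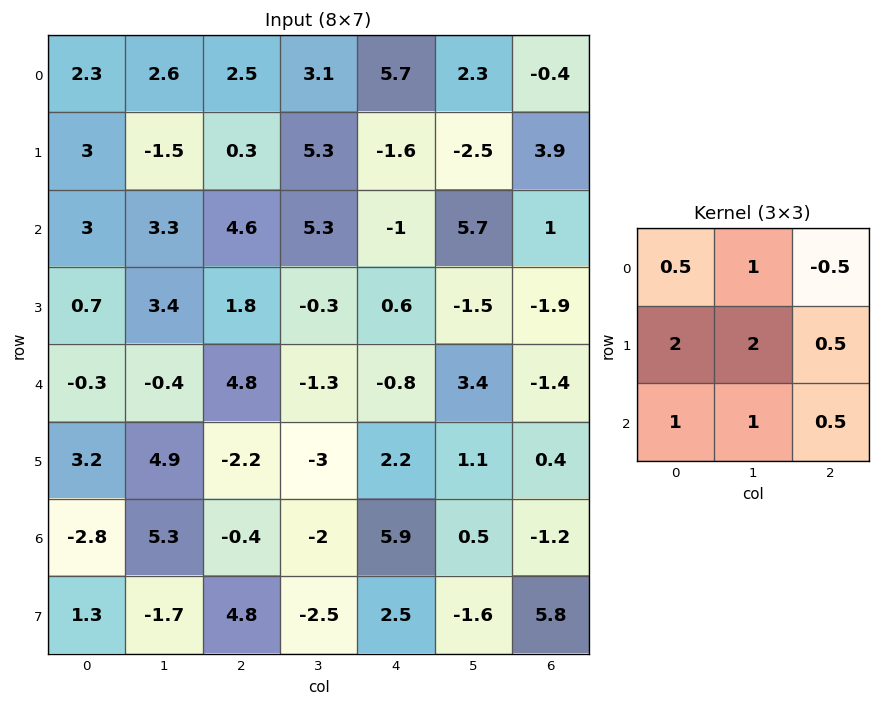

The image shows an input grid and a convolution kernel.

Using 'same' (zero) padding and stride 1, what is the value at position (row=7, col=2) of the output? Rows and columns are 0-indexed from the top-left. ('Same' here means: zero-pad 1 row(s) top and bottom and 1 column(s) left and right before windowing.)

8.2

The receptive field on the zero-padded input at this output position is [5.3 -0.4 -2 / -1.7 4.8 -2.5 / 0 0 0]. Elementwise product with the kernel and sum: 5.3·0.5 + -0.4·1 + -2·-0.5 + -1.7·2 + 4.8·2 + -2.5·0.5 + 0·1 + 0·1 + 0·0.5.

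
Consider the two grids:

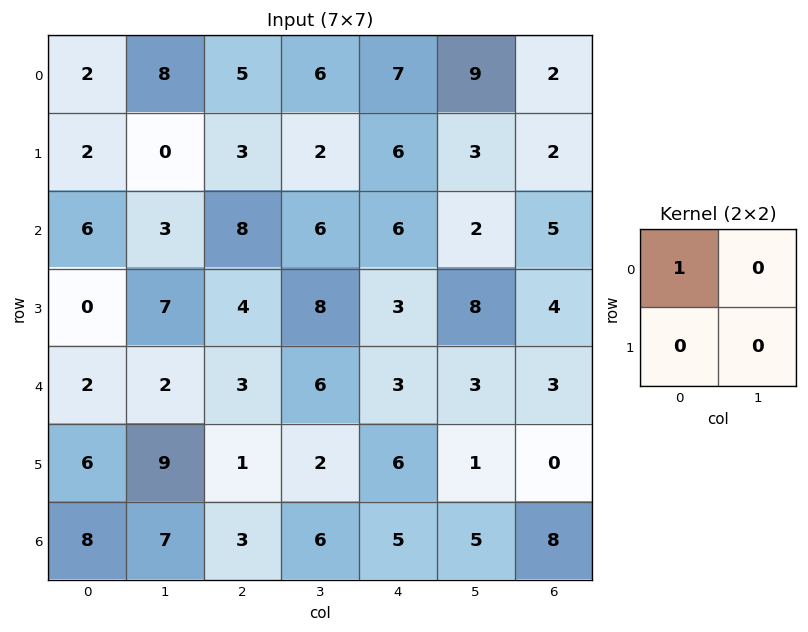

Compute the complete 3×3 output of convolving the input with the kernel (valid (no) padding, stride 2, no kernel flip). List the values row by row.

2 5 7
6 8 6
2 3 3

Output[0,0]: The receptive field on the input at this output position is [2 8 / 2 0]. Elementwise product with the kernel and sum: 2·1.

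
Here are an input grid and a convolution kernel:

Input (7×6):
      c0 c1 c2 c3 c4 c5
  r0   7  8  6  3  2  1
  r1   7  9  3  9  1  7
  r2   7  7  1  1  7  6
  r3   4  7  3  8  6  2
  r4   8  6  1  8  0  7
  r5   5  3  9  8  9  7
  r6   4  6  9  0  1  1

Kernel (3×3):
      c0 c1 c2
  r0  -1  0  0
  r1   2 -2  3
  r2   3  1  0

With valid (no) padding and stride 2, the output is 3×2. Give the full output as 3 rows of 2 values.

26 -11
26 18
41 55

Output[0,0]: The receptive field on the input at this output position is [7 8 6 / 7 9 3 / 7 7 1]. Elementwise product with the kernel and sum: 7·-1 + 7·2 + 9·-2 + 3·3 + 7·3 + 7·1.
Output[0,1]: The receptive field on the input at this output position is [6 3 2 / 3 9 1 / 1 1 7]. Elementwise product with the kernel and sum: 6·-1 + 3·2 + 9·-2 + 1·3 + 1·3 + 1·1.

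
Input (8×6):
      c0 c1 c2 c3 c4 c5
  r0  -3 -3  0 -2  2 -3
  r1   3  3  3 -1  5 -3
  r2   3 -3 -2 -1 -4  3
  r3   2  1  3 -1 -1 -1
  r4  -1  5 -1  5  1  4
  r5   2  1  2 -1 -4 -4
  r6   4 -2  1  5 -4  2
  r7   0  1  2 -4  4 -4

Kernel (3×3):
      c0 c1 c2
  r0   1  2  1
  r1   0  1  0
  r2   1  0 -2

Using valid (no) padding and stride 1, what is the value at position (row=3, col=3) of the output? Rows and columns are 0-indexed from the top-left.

4

The receptive field on the input at this output position is [-1 -1 -1 / 5 1 4 / -1 -4 -4]. Elementwise product with the kernel and sum: -1·1 + -1·2 + -1·1 + 1·1 + -1·1 + -4·-2.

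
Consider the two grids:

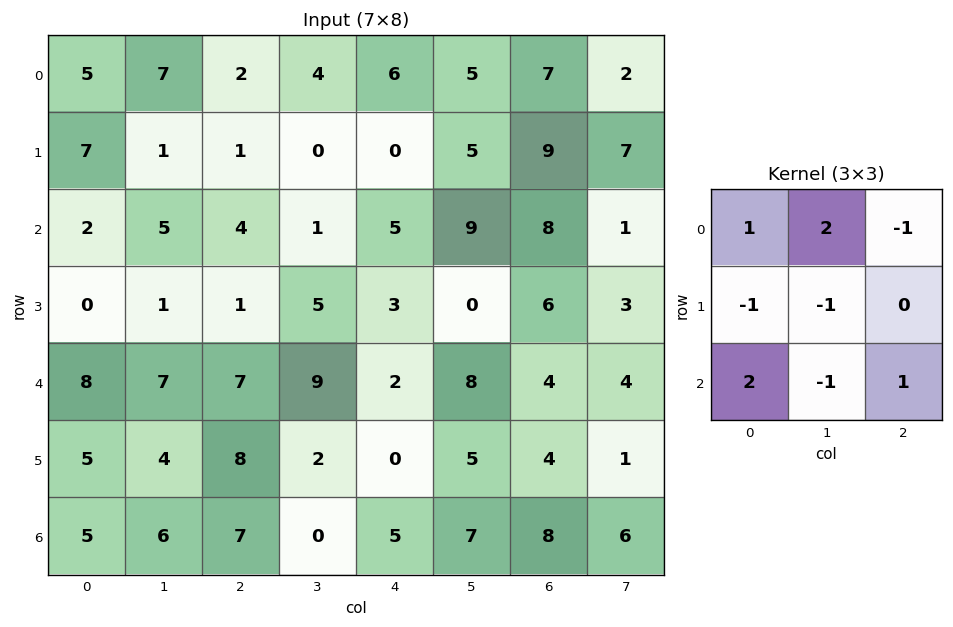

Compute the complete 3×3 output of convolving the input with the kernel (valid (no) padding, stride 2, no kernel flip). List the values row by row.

12 15 13
23 2 12
17 32 20

Output[0,0]: The receptive field on the input at this output position is [5 7 2 / 7 1 1 / 2 5 4]. Elementwise product with the kernel and sum: 5·1 + 7·2 + 2·-1 + 7·-1 + 1·-1 + 2·2 + 5·-1 + 4·1.
Output[0,1]: The receptive field on the input at this output position is [2 4 6 / 1 0 0 / 4 1 5]. Elementwise product with the kernel and sum: 2·1 + 4·2 + 6·-1 + 1·-1 + 0·-1 + 4·2 + 1·-1 + 5·1.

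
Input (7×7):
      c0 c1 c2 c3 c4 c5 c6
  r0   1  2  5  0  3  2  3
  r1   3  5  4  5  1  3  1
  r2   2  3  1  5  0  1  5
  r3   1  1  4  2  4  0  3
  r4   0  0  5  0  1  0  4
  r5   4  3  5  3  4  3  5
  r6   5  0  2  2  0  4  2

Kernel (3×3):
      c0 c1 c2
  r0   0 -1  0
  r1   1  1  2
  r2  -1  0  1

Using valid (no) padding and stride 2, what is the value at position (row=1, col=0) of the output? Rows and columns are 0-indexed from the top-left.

12

The receptive field on the input at this output position is [2 3 1 / 1 1 4 / 0 0 5]. Elementwise product with the kernel and sum: 3·-1 + 1·1 + 1·1 + 4·2 + 0·-1 + 5·1.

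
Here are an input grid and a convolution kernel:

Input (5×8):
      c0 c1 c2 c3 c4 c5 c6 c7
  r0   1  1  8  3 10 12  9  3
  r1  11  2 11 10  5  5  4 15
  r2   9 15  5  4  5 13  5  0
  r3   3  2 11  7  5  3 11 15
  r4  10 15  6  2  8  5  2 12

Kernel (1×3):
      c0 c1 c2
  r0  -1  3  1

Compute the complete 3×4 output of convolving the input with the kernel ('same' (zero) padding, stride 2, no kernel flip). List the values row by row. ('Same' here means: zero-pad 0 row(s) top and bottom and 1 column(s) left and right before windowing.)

4 26 39 18
42 4 24 2
45 5 27 13

Output[0,0]: The receptive field on the zero-padded input at this output position is [0 1 1]. Elementwise product with the kernel and sum: 0·-1 + 1·3 + 1·1.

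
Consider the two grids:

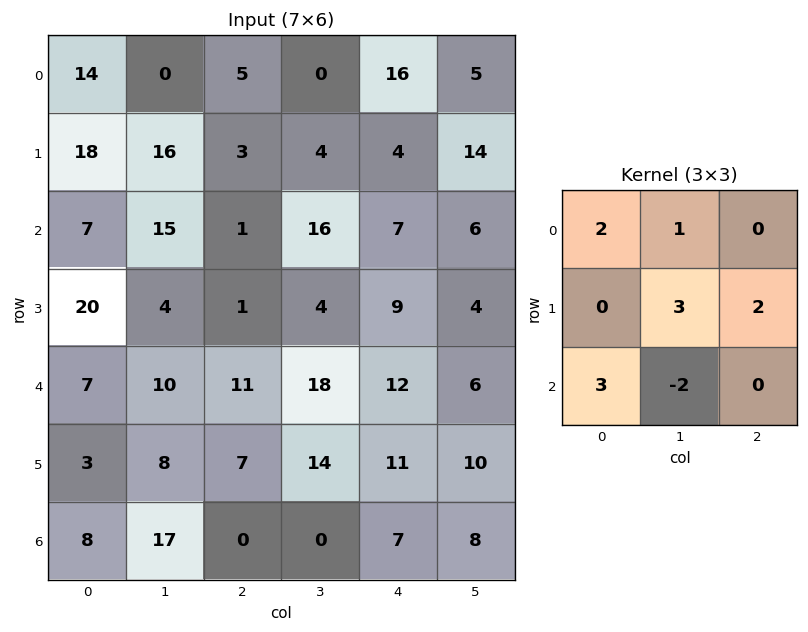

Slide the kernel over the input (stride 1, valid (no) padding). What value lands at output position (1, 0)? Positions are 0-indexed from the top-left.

151

The receptive field on the input at this output position is [18 16 3 / 7 15 1 / 20 4 1]. Elementwise product with the kernel and sum: 18·2 + 16·1 + 15·3 + 1·2 + 20·3 + 4·-2.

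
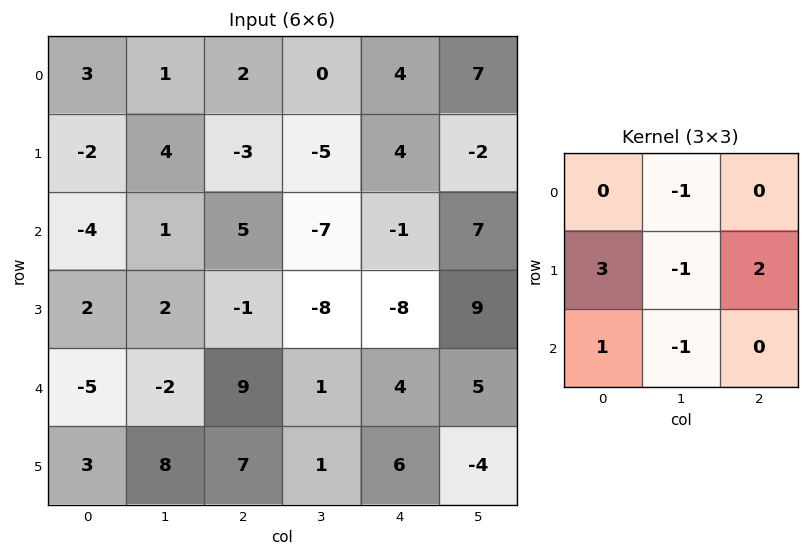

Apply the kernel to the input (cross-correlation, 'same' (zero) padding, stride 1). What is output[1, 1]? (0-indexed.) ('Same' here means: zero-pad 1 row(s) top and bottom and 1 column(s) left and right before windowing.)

-22

The receptive field on the zero-padded input at this output position is [3 1 2 / -2 4 -3 / -4 1 5]. Elementwise product with the kernel and sum: 1·-1 + -2·3 + 4·-1 + -3·2 + -4·1 + 1·-1.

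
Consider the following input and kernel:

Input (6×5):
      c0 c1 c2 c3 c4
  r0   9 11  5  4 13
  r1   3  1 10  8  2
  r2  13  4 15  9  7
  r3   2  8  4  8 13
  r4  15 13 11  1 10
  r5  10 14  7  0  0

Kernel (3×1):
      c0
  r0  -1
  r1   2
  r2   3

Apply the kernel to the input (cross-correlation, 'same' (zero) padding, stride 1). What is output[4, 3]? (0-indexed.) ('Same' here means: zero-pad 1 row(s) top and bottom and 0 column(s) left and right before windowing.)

The receptive field on the zero-padded input at this output position is [8 / 1 / 0]. Elementwise product with the kernel and sum: 8·-1 + 1·2 + 0·3.

-6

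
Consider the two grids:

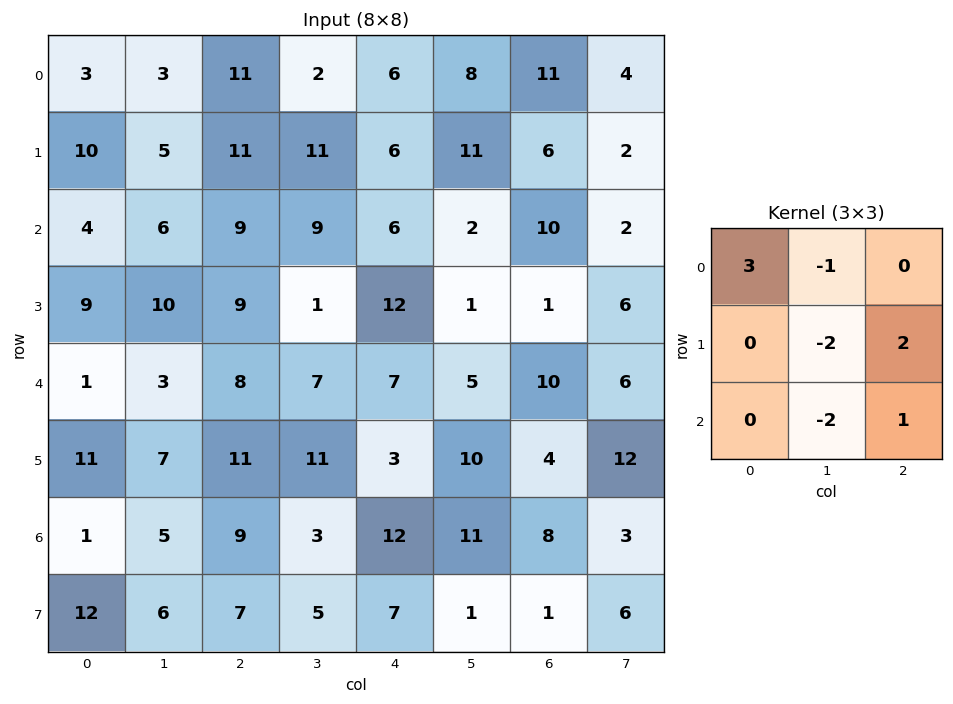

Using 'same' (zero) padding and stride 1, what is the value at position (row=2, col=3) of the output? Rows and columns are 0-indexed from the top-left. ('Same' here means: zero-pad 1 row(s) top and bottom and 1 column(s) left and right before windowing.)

26

The receptive field on the zero-padded input at this output position is [11 11 6 / 9 9 6 / 9 1 12]. Elementwise product with the kernel and sum: 11·3 + 11·-1 + 9·-2 + 6·2 + 1·-2 + 12·1.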